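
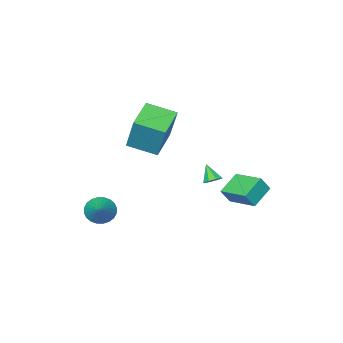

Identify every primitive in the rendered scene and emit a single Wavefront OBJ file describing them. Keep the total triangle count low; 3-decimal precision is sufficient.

v -4.604 0.057 -1.622
v -4.129 -0.093 -0.813
v -4.775 1.729 -1.211
v -4.3 1.579 -0.403
v -3.4 0.341 -2.277
v -2.925 0.191 -1.469
v -3.571 2.013 -1.867
v -3.096 1.863 -1.058
v -2.22 0.467 -0.301
v -1.724 0.351 -0.333
v -2.32 -0.187 0.501
v -1.792 0.654 -0.096
v -2.11 0.846 0.022
v -2.493 0.817 -0.05
v -2.715 0.582 -0.269
v -2.648 0.28 -0.507
v -2.329 0.088 -0.624
v -1.947 0.117 -0.552
v -1.71 -2.254 1.835
v -1.569 -1.459 3.785
v -0.256 -1.328 1.353
v -0.114 -0.533 3.302
v -0.766 -3.507 2.278
v -0.624 -2.712 4.227
v 0.689 -2.581 1.795
v 0.83 -1.786 3.745
v 1.329 -3.913 -3.221
v 2.025 -4.146 -3.588
v 2.131 -2.907 -2.339
v 1.932 -3.905 -3.777
v 1.747 -3.666 -3.882
v 1.499 -3.464 -3.887
v 1.225 -3.331 -3.79
v 0.967 -3.286 -3.606
v 0.764 -3.337 -3.364
v 0.647 -3.475 -3.101
v 0.634 -3.68 -2.855
v 0.726 -3.92 -2.666
v 0.911 -4.16 -2.561
v 1.159 -4.361 -2.556
v 1.434 -4.495 -2.653
v 1.692 -4.54 -2.837
v 1.895 -4.489 -3.079
v 2.012 -4.351 -3.342
f 2 4 1
f 5 2 1
f 1 4 3
f 3 5 1
f 2 8 4
f 6 2 5
f 6 8 2
f 4 8 3
f 7 5 3
f 3 8 7
f 7 6 5
f 8 6 7
f 10 9 12
f 10 12 11
f 12 9 13
f 12 13 11
f 13 9 14
f 13 14 11
f 14 9 15
f 14 15 11
f 15 9 16
f 15 16 11
f 16 9 17
f 16 17 11
f 17 9 18
f 17 18 11
f 18 9 10
f 18 10 11
f 20 22 19
f 23 20 19
f 19 22 21
f 21 23 19
f 20 26 22
f 24 20 23
f 24 26 20
f 22 26 21
f 25 23 21
f 21 26 25
f 25 24 23
f 26 24 25
f 28 27 30
f 28 30 29
f 30 27 31
f 30 31 29
f 31 27 32
f 31 32 29
f 32 27 33
f 32 33 29
f 33 27 34
f 33 34 29
f 34 27 35
f 34 35 29
f 35 27 36
f 35 36 29
f 36 27 37
f 36 37 29
f 37 27 38
f 37 38 29
f 38 27 39
f 38 39 29
f 39 27 40
f 39 40 29
f 40 27 41
f 40 41 29
f 41 27 42
f 41 42 29
f 42 27 43
f 42 43 29
f 43 27 44
f 43 44 29
f 44 27 28
f 44 28 29



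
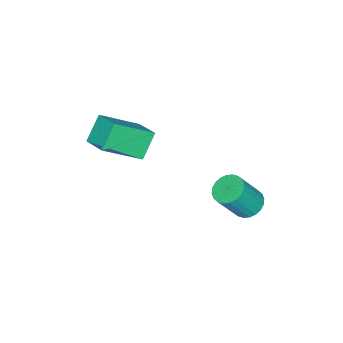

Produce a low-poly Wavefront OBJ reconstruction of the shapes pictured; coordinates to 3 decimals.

v 2.096 -1.332 2.217
v 3.158 -2.252 3.21
v 2.538 -0.446 2.566
v 3.599 -1.365 3.559
v 2.841 -1.375 1.381
v 3.902 -2.294 2.374
v 3.282 -0.488 1.73
v 4.344 -1.408 2.723
v 1.778 2.741 -0.478
v 2.322 2.865 -0.725
v 2.985 2.423 0.51
v 2.442 2.299 0.758
v 2.269 3.073 -0.623
v 2.932 2.631 0.613
v 2.142 3.23 -0.498
v 2.805 2.789 0.738
v 1.959 3.313 -0.37
v 2.622 2.872 0.865
v 1.749 3.309 -0.258
v 2.412 2.868 0.977
v 1.543 3.219 -0.18
v 2.206 2.777 1.055
v 1.373 3.055 -0.148
v 2.036 2.614 1.088
v 1.265 2.844 -0.165
v 1.928 2.402 1.07
v 1.235 2.617 -0.23
v 1.898 2.175 1.005
v 1.288 2.409 -0.333
v 1.951 1.967 0.903
v 1.415 2.251 -0.458
v 2.078 1.81 0.778
v 1.598 2.168 -0.585
v 2.261 1.727 0.65
v 1.808 2.172 -0.697
v 2.471 1.731 0.538
v 2.014 2.263 -0.775
v 2.677 1.821 0.46
v 2.184 2.426 -0.808
v 2.847 1.985 0.428
v 2.292 2.638 -0.79
v 2.955 2.196 0.445
f 2 4 1
f 5 2 1
f 1 4 3
f 3 5 1
f 2 8 4
f 6 2 5
f 6 8 2
f 4 8 3
f 7 5 3
f 3 8 7
f 7 6 5
f 8 6 7
f 10 9 13
f 10 13 11
f 11 13 14
f 11 14 12
f 13 9 15
f 13 15 14
f 14 15 16
f 14 16 12
f 15 9 17
f 15 17 16
f 16 17 18
f 16 18 12
f 17 9 19
f 17 19 18
f 18 19 20
f 18 20 12
f 19 9 21
f 19 21 20
f 20 21 22
f 20 22 12
f 21 9 23
f 21 23 22
f 22 23 24
f 22 24 12
f 23 9 25
f 23 25 24
f 24 25 26
f 24 26 12
f 25 9 27
f 25 27 26
f 26 27 28
f 26 28 12
f 27 9 29
f 27 29 28
f 28 29 30
f 28 30 12
f 29 9 31
f 29 31 30
f 30 31 32
f 30 32 12
f 31 9 33
f 31 33 32
f 32 33 34
f 32 34 12
f 33 9 35
f 33 35 34
f 34 35 36
f 34 36 12
f 35 9 37
f 35 37 36
f 36 37 38
f 36 38 12
f 37 9 39
f 37 39 38
f 38 39 40
f 38 40 12
f 39 9 41
f 39 41 40
f 40 41 42
f 40 42 12
f 41 9 10
f 41 10 42
f 42 10 11
f 42 11 12



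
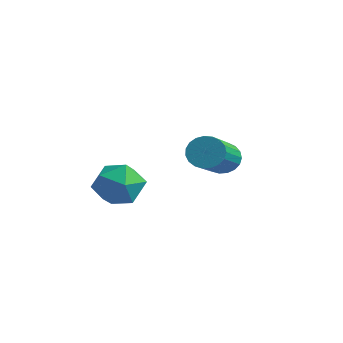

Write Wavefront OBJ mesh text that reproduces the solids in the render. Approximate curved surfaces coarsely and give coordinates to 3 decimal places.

v -1.202 3.756 -0.094
v -0.778 3.833 -0.419
v 0.106 2.461 0.408
v -0.318 2.384 0.734
v -0.729 3.968 -0.247
v 0.154 2.596 0.581
v -0.763 4.067 -0.048
v 0.121 2.695 0.78
v -0.872 4.112 0.143
v 0.012 2.74 0.971
v -1.038 4.095 0.293
v -0.154 2.723 1.121
v -1.233 4.02 0.376
v -0.349 2.648 1.204
v -1.422 3.899 0.378
v -0.538 2.527 1.206
v -1.573 3.754 0.298
v -0.689 2.382 1.126
v -1.66 3.608 0.151
v -0.776 2.236 0.979
v -1.668 3.489 -0.039
v -0.784 2.117 0.789
v -1.595 3.415 -0.239
v -0.711 2.043 0.589
v -1.454 3.401 -0.413
v -0.571 2.029 0.415
v -1.27 3.448 -0.532
v -0.386 2.076 0.296
v -1.074 3.548 -0.575
v -0.19 2.176 0.252
v -0.9 3.684 -0.536
v -0.016 2.312 0.292
v -1.409 1.039 -0.705
v -0.921 0.924 -0.11
v -2.039 -0.004 -0.39
v -1.551 -0.119 0.205
v -2.051 0.477 0.221
v -1.661 1.122 0.026
v -1.299 -0.202 -0.526
v -0.909 0.443 -0.721
v -0.853 0.157 0.001
v -1.318 0.577 0.462
v -1.642 0.343 -0.962
v -2.107 0.763 -0.501
f 2 1 5
f 2 5 3
f 3 5 6
f 3 6 4
f 5 1 7
f 5 7 6
f 6 7 8
f 6 8 4
f 7 1 9
f 7 9 8
f 8 9 10
f 8 10 4
f 9 1 11
f 9 11 10
f 10 11 12
f 10 12 4
f 11 1 13
f 11 13 12
f 12 13 14
f 12 14 4
f 13 1 15
f 13 15 14
f 14 15 16
f 14 16 4
f 15 1 17
f 15 17 16
f 16 17 18
f 16 18 4
f 17 1 19
f 17 19 18
f 18 19 20
f 18 20 4
f 19 1 21
f 19 21 20
f 20 21 22
f 20 22 4
f 21 1 23
f 21 23 22
f 22 23 24
f 22 24 4
f 23 1 25
f 23 25 24
f 24 25 26
f 24 26 4
f 25 1 27
f 25 27 26
f 26 27 28
f 26 28 4
f 27 1 29
f 27 29 28
f 28 29 30
f 28 30 4
f 29 1 31
f 29 31 30
f 30 31 32
f 30 32 4
f 31 1 2
f 31 2 32
f 32 2 3
f 32 3 4
f 33 44 38
f 33 38 34
f 33 34 40
f 33 40 43
f 33 43 44
f 34 38 42
f 38 44 37
f 44 43 35
f 43 40 39
f 40 34 41
f 36 42 37
f 36 37 35
f 36 35 39
f 36 39 41
f 36 41 42
f 37 42 38
f 35 37 44
f 39 35 43
f 41 39 40
f 42 41 34



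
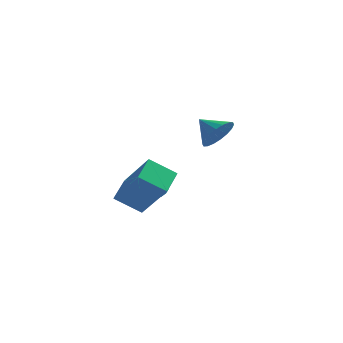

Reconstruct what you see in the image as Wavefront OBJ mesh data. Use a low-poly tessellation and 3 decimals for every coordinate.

v 3.888 -2.326 0.936
v 4.3 -2.39 1.631
v 3.072 -1.854 1.464
v 4.404 -2.068 1.505
v 4.406 -1.798 1.266
v 4.306 -1.632 0.962
v 4.122 -1.604 0.653
v 3.892 -1.718 0.4
v 3.662 -1.953 0.253
v 3.476 -2.262 0.242
v 3.372 -2.583 0.368
v 3.37 -2.853 0.606
v 3.47 -3.019 0.91
v 3.654 -3.048 1.219
v 3.883 -2.933 1.472
v 4.114 -2.698 1.619
v 0.653 0.863 -3.795
v 1.393 0.874 -3.819
v 0.707 0.197 -2.485
v 1.337 1.126 -3.689
v 1.177 1.337 -3.575
v 0.937 1.477 -3.494
v 0.655 1.523 -3.459
v 0.371 1.468 -3.475
v 0.131 1.322 -3.54
v -0.029 1.105 -3.644
v -0.086 0.852 -3.77
v -0.03 0.601 -3.9
v 0.13 0.389 -4.015
v 0.369 0.25 -4.095
v 0.652 0.204 -4.13
v 0.935 0.258 -4.114
v 1.175 0.405 -4.049
v 1.336 0.621 -3.946
v 0.212 -4.198 -1.908
v 0.397 -3.063 -1.504
v 1.283 -4.125 -2.606
v 1.468 -2.989 -2.201
v 1.312 -4.951 -0.299
v 1.497 -3.815 0.106
v 2.383 -4.877 -0.996
v 2.568 -3.742 -0.592
f 2 1 4
f 2 4 3
f 4 1 5
f 4 5 3
f 5 1 6
f 5 6 3
f 6 1 7
f 6 7 3
f 7 1 8
f 7 8 3
f 8 1 9
f 8 9 3
f 9 1 10
f 9 10 3
f 10 1 11
f 10 11 3
f 11 1 12
f 11 12 3
f 12 1 13
f 12 13 3
f 13 1 14
f 13 14 3
f 14 1 15
f 14 15 3
f 15 1 16
f 15 16 3
f 16 1 2
f 16 2 3
f 18 17 20
f 18 20 19
f 20 17 21
f 20 21 19
f 21 17 22
f 21 22 19
f 22 17 23
f 22 23 19
f 23 17 24
f 23 24 19
f 24 17 25
f 24 25 19
f 25 17 26
f 25 26 19
f 26 17 27
f 26 27 19
f 27 17 28
f 27 28 19
f 28 17 29
f 28 29 19
f 29 17 30
f 29 30 19
f 30 17 31
f 30 31 19
f 31 17 32
f 31 32 19
f 32 17 33
f 32 33 19
f 33 17 34
f 33 34 19
f 34 17 18
f 34 18 19
f 36 38 35
f 39 36 35
f 35 38 37
f 37 39 35
f 36 42 38
f 40 36 39
f 40 42 36
f 38 42 37
f 41 39 37
f 37 42 41
f 41 40 39
f 42 40 41



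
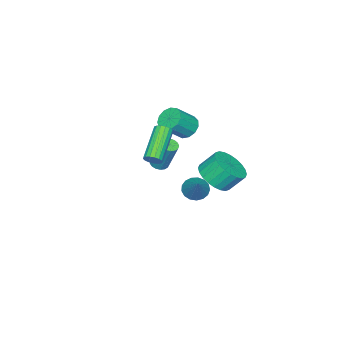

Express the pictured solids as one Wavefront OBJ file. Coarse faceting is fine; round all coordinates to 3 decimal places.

v -2.578 -1.456 -3.373
v -2.061 -1.331 -3.468
v -1.906 -0.578 -1.621
v -2.422 -0.704 -1.527
v -2.19 -1.12 -3.543
v -2.035 -0.367 -1.696
v -2.409 -0.987 -3.579
v -2.253 -0.234 -1.733
v -2.666 -0.961 -3.568
v -2.51 -0.208 -1.722
v -2.902 -1.048 -3.512
v -2.747 -0.295 -1.666
v -3.065 -1.229 -3.425
v -2.909 -0.476 -1.579
v -3.115 -1.462 -3.326
v -2.96 -0.709 -1.479
v -3.043 -1.694 -3.237
v -2.888 -0.941 -1.391
v -2.864 -1.871 -3.18
v -2.709 -1.118 -1.334
v -2.619 -1.954 -3.167
v -2.464 -1.201 -1.321
v -2.365 -1.922 -3.201
v -2.21 -1.169 -1.355
v -2.16 -1.784 -3.275
v -2.004 -1.031 -1.428
v -2.05 -1.571 -3.371
v -1.895 -0.818 -1.525
v -0.252 3.465 -1.316
v 0.184 2.761 -0.607
v -0.251 3.471 0.365
v -0.688 4.175 -0.344
v 0.506 3.034 -0.662
v 0.07 3.744 0.31
v 0.712 3.372 -0.817
v 0.277 4.082 0.156
v 0.772 3.725 -1.047
v 0.336 4.434 -0.075
v 0.675 4.038 -1.319
v 0.24 4.747 -0.346
v 0.438 4.263 -1.59
v 0.002 4.973 -0.617
v 0.095 4.368 -1.819
v -0.34 5.077 -0.847
v -0.3 4.335 -1.972
v -0.736 5.044 -1
v -0.689 4.169 -2.025
v -1.124 4.879 -1.053
v -1.01 3.896 -1.97
v -1.446 4.606 -0.998
v -1.217 3.558 -1.816
v -1.652 4.268 -0.843
v -1.276 3.206 -1.585
v -1.712 3.915 -0.613
v -1.18 2.893 -1.314
v -1.615 3.602 -0.341
v -0.942 2.667 -1.043
v -1.378 3.377 -0.07
v -0.6 2.563 -0.813
v -1.035 3.272 0.159
v -0.204 2.596 -0.66
v -0.64 3.305 0.312
v -2.633 0.84 -4.609
v -2.212 1.171 -5.162
v -1.487 1.72 -3.211
v -2.48 1.416 -5.097
v -2.782 1.528 -4.92
v -3.051 1.484 -4.671
v -3.224 1.291 -4.408
v -3.261 0.996 -4.192
v -3.155 0.664 -4.07
v -2.929 0.373 -4.072
v -2.635 0.189 -4.197
v -2.341 0.154 -4.416
v -2.113 0.276 -4.68
v -2.005 0.527 -4.927
v -2.041 0.85 -5.101
v 3.782 2.391 1.877
v 4.078 2.187 2.225
v 2.374 1.704 3.39
v 2.078 1.909 3.043
v 4.059 2.415 2.293
v 2.355 1.932 3.458
v 3.977 2.639 2.266
v 2.274 2.156 3.431
v 3.851 2.805 2.149
v 2.147 2.322 3.315
v 3.708 2.877 1.971
v 2.005 2.394 3.136
v 3.583 2.838 1.771
v 1.879 2.355 2.936
v 3.503 2.696 1.596
v 1.799 2.213 2.761
v 3.487 2.485 1.485
v 1.783 2.002 2.65
v 3.538 2.252 1.464
v 1.835 1.769 2.629
v 3.646 2.051 1.537
v 1.942 1.568 2.703
v 3.784 1.928 1.689
v 2.08 1.445 2.854
v 3.922 1.912 1.884
v 2.218 1.429 3.049
v 4.028 2.005 2.077
v 2.324 1.522 3.242
v -2.689 0.238 0.054
v -2.257 -0.094 -0.519
v -1.239 -0.55 0.514
v -1.671 -0.218 1.086
v -2.111 0.325 -0.478
v -1.093 -0.131 0.555
v -2.148 0.716 -0.268
v -1.13 0.26 0.764
v -2.357 0.955 0.043
v -1.34 0.499 1.076
v -2.672 0.967 0.358
v -1.654 0.511 1.391
v -2.992 0.747 0.577
v -1.974 0.291 1.609
v -3.215 0.366 0.629
v -2.197 -0.09 1.661
v -3.272 -0.056 0.498
v -2.254 -0.512 1.531
v -3.143 -0.385 0.227
v -2.125 -0.84 1.26
v -2.871 -0.516 -0.1
v -1.853 -0.971 0.933
v -2.54 -0.407 -0.378
v -1.522 -0.863 0.655
f 2 1 5
f 2 5 3
f 3 5 6
f 3 6 4
f 5 1 7
f 5 7 6
f 6 7 8
f 6 8 4
f 7 1 9
f 7 9 8
f 8 9 10
f 8 10 4
f 9 1 11
f 9 11 10
f 10 11 12
f 10 12 4
f 11 1 13
f 11 13 12
f 12 13 14
f 12 14 4
f 13 1 15
f 13 15 14
f 14 15 16
f 14 16 4
f 15 1 17
f 15 17 16
f 16 17 18
f 16 18 4
f 17 1 19
f 17 19 18
f 18 19 20
f 18 20 4
f 19 1 21
f 19 21 20
f 20 21 22
f 20 22 4
f 21 1 23
f 21 23 22
f 22 23 24
f 22 24 4
f 23 1 25
f 23 25 24
f 24 25 26
f 24 26 4
f 25 1 27
f 25 27 26
f 26 27 28
f 26 28 4
f 27 1 2
f 27 2 28
f 28 2 3
f 28 3 4
f 30 29 33
f 30 33 31
f 31 33 34
f 31 34 32
f 33 29 35
f 33 35 34
f 34 35 36
f 34 36 32
f 35 29 37
f 35 37 36
f 36 37 38
f 36 38 32
f 37 29 39
f 37 39 38
f 38 39 40
f 38 40 32
f 39 29 41
f 39 41 40
f 40 41 42
f 40 42 32
f 41 29 43
f 41 43 42
f 42 43 44
f 42 44 32
f 43 29 45
f 43 45 44
f 44 45 46
f 44 46 32
f 45 29 47
f 45 47 46
f 46 47 48
f 46 48 32
f 47 29 49
f 47 49 48
f 48 49 50
f 48 50 32
f 49 29 51
f 49 51 50
f 50 51 52
f 50 52 32
f 51 29 53
f 51 53 52
f 52 53 54
f 52 54 32
f 53 29 55
f 53 55 54
f 54 55 56
f 54 56 32
f 55 29 57
f 55 57 56
f 56 57 58
f 56 58 32
f 57 29 59
f 57 59 58
f 58 59 60
f 58 60 32
f 59 29 61
f 59 61 60
f 60 61 62
f 60 62 32
f 61 29 30
f 61 30 62
f 62 30 31
f 62 31 32
f 64 63 66
f 64 66 65
f 66 63 67
f 66 67 65
f 67 63 68
f 67 68 65
f 68 63 69
f 68 69 65
f 69 63 70
f 69 70 65
f 70 63 71
f 70 71 65
f 71 63 72
f 71 72 65
f 72 63 73
f 72 73 65
f 73 63 74
f 73 74 65
f 74 63 75
f 74 75 65
f 75 63 76
f 75 76 65
f 76 63 77
f 76 77 65
f 77 63 64
f 77 64 65
f 79 78 82
f 79 82 80
f 80 82 83
f 80 83 81
f 82 78 84
f 82 84 83
f 83 84 85
f 83 85 81
f 84 78 86
f 84 86 85
f 85 86 87
f 85 87 81
f 86 78 88
f 86 88 87
f 87 88 89
f 87 89 81
f 88 78 90
f 88 90 89
f 89 90 91
f 89 91 81
f 90 78 92
f 90 92 91
f 91 92 93
f 91 93 81
f 92 78 94
f 92 94 93
f 93 94 95
f 93 95 81
f 94 78 96
f 94 96 95
f 95 96 97
f 95 97 81
f 96 78 98
f 96 98 97
f 97 98 99
f 97 99 81
f 98 78 100
f 98 100 99
f 99 100 101
f 99 101 81
f 100 78 102
f 100 102 101
f 101 102 103
f 101 103 81
f 102 78 104
f 102 104 103
f 103 104 105
f 103 105 81
f 104 78 79
f 104 79 105
f 105 79 80
f 105 80 81
f 107 106 110
f 107 110 108
f 108 110 111
f 108 111 109
f 110 106 112
f 110 112 111
f 111 112 113
f 111 113 109
f 112 106 114
f 112 114 113
f 113 114 115
f 113 115 109
f 114 106 116
f 114 116 115
f 115 116 117
f 115 117 109
f 116 106 118
f 116 118 117
f 117 118 119
f 117 119 109
f 118 106 120
f 118 120 119
f 119 120 121
f 119 121 109
f 120 106 122
f 120 122 121
f 121 122 123
f 121 123 109
f 122 106 124
f 122 124 123
f 123 124 125
f 123 125 109
f 124 106 126
f 124 126 125
f 125 126 127
f 125 127 109
f 126 106 128
f 126 128 127
f 127 128 129
f 127 129 109
f 128 106 107
f 128 107 129
f 129 107 108
f 129 108 109



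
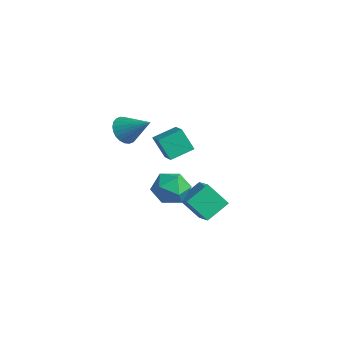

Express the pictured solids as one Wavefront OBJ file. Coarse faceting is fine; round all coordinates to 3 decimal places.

v -1.584 -0.926 -1.231
v -0.526 -0.935 -1.611
v -1.834 -2.605 -1.889
v -0.776 -2.614 -2.269
v -0.976 -2.641 -1.162
v -0.821 -1.603 -0.756
v -1.539 -1.937 -2.744
v -1.384 -0.899 -2.338
v -0.497 -1.56 -2.547
v -0.15 -1.994 -1.569
v -2.21 -1.546 -1.931
v -1.863 -1.98 -0.953
v -0.174 -2.835 1.655
v -0.87 -3.101 2.805
v 0.063 -1.578 2.089
v -0.633 -1.845 3.239
v 0.913 -3.235 2.221
v 0.217 -3.502 3.371
v 1.15 -1.979 2.655
v 0.454 -2.245 3.805
v -3.456 -3.024 1.898
v -2.979 -2.827 1.185
v -2.104 -2.376 2.982
v -3.155 -2.536 1.231
v -3.377 -2.319 1.378
v -3.611 -2.21 1.604
v -3.821 -2.224 1.875
v -3.976 -2.361 2.149
v -4.051 -2.598 2.386
v -4.036 -2.9 2.548
v -3.933 -3.222 2.611
v -3.757 -3.513 2.565
v -3.535 -3.73 2.418
v -3.301 -3.839 2.192
v -3.09 -3.825 1.921
v -2.936 -3.688 1.647
v -2.86 -3.451 1.41
v -2.875 -3.148 1.248
v -2.015 -0.717 -3.551
v -0.724 -1.105 -2.808
v -2.04 0.639 -2.801
v -0.748 0.251 -2.057
v -1.112 -0.031 -4.763
v 0.18 -0.419 -4.019
v -1.136 1.325 -4.012
v 0.155 0.937 -3.269
f 1 12 6
f 1 6 2
f 1 2 8
f 1 8 11
f 1 11 12
f 2 6 10
f 6 12 5
f 12 11 3
f 11 8 7
f 8 2 9
f 4 10 5
f 4 5 3
f 4 3 7
f 4 7 9
f 4 9 10
f 5 10 6
f 3 5 12
f 7 3 11
f 9 7 8
f 10 9 2
f 14 16 13
f 17 14 13
f 13 16 15
f 15 17 13
f 14 20 16
f 18 14 17
f 18 20 14
f 16 20 15
f 19 17 15
f 15 20 19
f 19 18 17
f 20 18 19
f 22 21 24
f 22 24 23
f 24 21 25
f 24 25 23
f 25 21 26
f 25 26 23
f 26 21 27
f 26 27 23
f 27 21 28
f 27 28 23
f 28 21 29
f 28 29 23
f 29 21 30
f 29 30 23
f 30 21 31
f 30 31 23
f 31 21 32
f 31 32 23
f 32 21 33
f 32 33 23
f 33 21 34
f 33 34 23
f 34 21 35
f 34 35 23
f 35 21 36
f 35 36 23
f 36 21 37
f 36 37 23
f 37 21 38
f 37 38 23
f 38 21 22
f 38 22 23
f 40 42 39
f 43 40 39
f 39 42 41
f 41 43 39
f 40 46 42
f 44 40 43
f 44 46 40
f 42 46 41
f 45 43 41
f 41 46 45
f 45 44 43
f 46 44 45



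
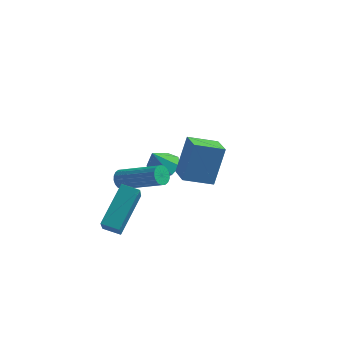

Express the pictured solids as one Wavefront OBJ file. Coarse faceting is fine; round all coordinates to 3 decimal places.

v -3.038 1.46 -1.686
v -2.418 0.971 -1.816
v -3.282 0.86 -0.594
v -2.259 1.473 -1.504
v -2.555 1.968 -1.298
v -3.134 2.165 -1.32
v -3.657 1.95 -1.555
v -3.817 1.448 -1.867
v -3.52 0.953 -2.073
v -2.941 0.756 -2.052
v -4.048 -0.586 -1.59
v -3.848 -0.267 -1.949
v -1.871 -0.476 -1.029
v -2.072 -0.794 -0.67
v -3.911 -0.121 -1.78
v -1.934 -0.33 -0.86
v -4.001 -0.068 -1.574
v -2.025 -0.277 -0.654
v -4.101 -0.117 -1.371
v -2.124 -0.326 -0.451
v -4.19 -0.259 -1.211
v -2.214 -0.468 -0.291
v -4.251 -0.465 -1.127
v -2.275 -0.674 -0.207
v -4.272 -0.696 -1.134
v -2.296 -0.905 -0.214
v -4.249 -0.904 -1.231
v -2.272 -1.113 -0.311
v -4.186 -1.05 -1.4
v -2.209 -1.259 -0.48
v -4.095 -1.103 -1.606
v -2.119 -1.312 -0.686
v -3.996 -1.054 -1.809
v -2.019 -1.263 -0.889
v -3.906 -0.912 -1.969
v -1.93 -1.121 -1.049
v -3.845 -0.706 -2.053
v -1.869 -0.915 -1.133
v -3.824 -0.475 -2.046
v -1.848 -0.684 -1.126
v -3.648 -3.258 -2.883
v -3.05 -4.618 -1.529
v -3.449 -1.698 -1.403
v -2.851 -3.058 -0.049
v -2.869 -3.142 -3.111
v -2.271 -4.502 -1.757
v -2.67 -1.582 -1.631
v -2.072 -2.942 -0.277
v -0.158 -3.705 1.811
v 0.055 -3.07 3.504
v 0.885 -3.03 1.427
v 1.098 -2.395 3.119
v 0.562 -4.665 2.081
v 0.775 -4.03 3.773
v 1.605 -3.99 1.696
v 1.818 -3.355 3.389
f 2 1 4
f 2 4 3
f 4 1 5
f 4 5 3
f 5 1 6
f 5 6 3
f 6 1 7
f 6 7 3
f 7 1 8
f 7 8 3
f 8 1 9
f 8 9 3
f 9 1 10
f 9 10 3
f 10 1 2
f 10 2 3
f 12 11 15
f 12 15 13
f 13 15 16
f 13 16 14
f 15 11 17
f 15 17 16
f 16 17 18
f 16 18 14
f 17 11 19
f 17 19 18
f 18 19 20
f 18 20 14
f 19 11 21
f 19 21 20
f 20 21 22
f 20 22 14
f 21 11 23
f 21 23 22
f 22 23 24
f 22 24 14
f 23 11 25
f 23 25 24
f 24 25 26
f 24 26 14
f 25 11 27
f 25 27 26
f 26 27 28
f 26 28 14
f 27 11 29
f 27 29 28
f 28 29 30
f 28 30 14
f 29 11 31
f 29 31 30
f 30 31 32
f 30 32 14
f 31 11 33
f 31 33 32
f 32 33 34
f 32 34 14
f 33 11 35
f 33 35 34
f 34 35 36
f 34 36 14
f 35 11 37
f 35 37 36
f 36 37 38
f 36 38 14
f 37 11 39
f 37 39 38
f 38 39 40
f 38 40 14
f 39 11 12
f 39 12 40
f 40 12 13
f 40 13 14
f 42 44 41
f 45 42 41
f 41 44 43
f 43 45 41
f 42 48 44
f 46 42 45
f 46 48 42
f 44 48 43
f 47 45 43
f 43 48 47
f 47 46 45
f 48 46 47
f 50 52 49
f 53 50 49
f 49 52 51
f 51 53 49
f 50 56 52
f 54 50 53
f 54 56 50
f 52 56 51
f 55 53 51
f 51 56 55
f 55 54 53
f 56 54 55



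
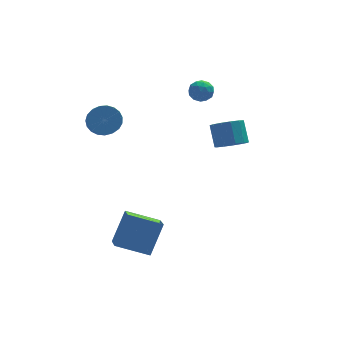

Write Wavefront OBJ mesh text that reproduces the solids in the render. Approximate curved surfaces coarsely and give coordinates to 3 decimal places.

v 1.714 3.246 4.371
v 2.234 2.91 4.013
v 0.966 2.99 3.527
v 1.486 2.654 3.169
v 1.235 2.377 3.778
v 1.697 2.535 4.3
v 1.503 3.365 3.24
v 1.965 3.523 3.762
v 2.103 2.984 3.314
v 1.937 2.373 3.646
v 1.263 3.527 3.894
v 1.097 2.916 4.226
v 2.04 3.1 4.266
v 1.16 2.8 3.274
v 1.013 2.636 3.632
v 1.318 2.439 3.421
v 1.724 2.88 4.435
v 2.03 2.682 4.224
v 1.442 2.369 4.086
v 1.17 3.218 3.316
v 1.476 3.02 3.105
v 1.882 3.461 4.119
v 2.187 3.264 3.908
v 1.758 3.531 3.454
v 2.268 2.946 3.645
v 1.829 2.796 3.148
v 1.839 3.214 3.191
v 2.111 3.307 3.497
v 2.171 2.587 3.84
v 1.731 2.437 3.344
v 1.583 2.274 3.702
v 1.855 2.367 4.009
v 2.094 2.63 3.429
v 1.469 3.463 4.196
v 1.029 3.313 3.7
v 1.345 3.533 3.531
v 1.617 3.626 3.838
v 1.371 3.104 4.392
v 0.932 2.954 3.895
v 1.089 2.593 4.043
v 1.361 2.686 4.349
v 1.106 3.27 4.111
v -2.748 -3.26 -3.28
v -2.881 -4.512 -2.602
v -4.411 -2.733 -2.637
v -4.545 -3.985 -1.958
v -1.895 -2.495 -1.702
v -2.029 -3.747 -1.023
v -3.559 -1.968 -1.058
v -3.692 -3.22 -0.38
v -3.81 1.758 3.163
v -3.244 2.143 3.747
v -3.344 1.267 4.421
v -3.91 0.882 3.837
v -3.575 2.271 3.864
v -3.675 1.395 4.538
v -3.947 2.31 3.86
v -4.047 1.434 4.534
v -4.296 2.254 3.735
v -4.396 1.378 4.41
v -4.56 2.112 3.512
v -4.66 1.236 4.186
v -4.695 1.909 3.228
v -4.795 1.033 3.902
v -4.677 1.68 2.933
v -4.777 0.804 3.607
v -4.508 1.464 2.677
v -4.608 0.588 3.352
v -4.22 1.299 2.506
v -4.32 0.423 3.18
v -3.86 1.213 2.448
v -3.96 0.337 3.122
v -3.492 1.222 2.514
v -3.592 0.346 3.188
v -3.178 1.323 2.692
v -3.278 0.447 3.366
v -2.974 1.5 2.951
v -3.074 0.624 3.626
v -2.915 1.721 3.247
v -3.015 0.845 3.922
v -3.01 1.948 3.529
v -3.11 1.072 4.203
v 2.744 1.048 0.699
v 3.227 0.472 1.194
v 3.199 1.376 2.275
v 2.716 1.952 1.781
v 3.561 0.769 0.954
v 3.533 1.673 2.036
v 3.635 1.154 0.634
v 3.607 2.059 1.715
v 3.427 1.506 0.334
v 3.398 2.411 1.415
v 3.002 1.712 0.15
v 2.973 2.617 1.231
v 2.495 1.708 0.141
v 2.466 2.612 1.222
v 2.067 1.493 0.309
v 2.038 2.398 1.39
v 1.854 1.137 0.601
v 1.826 2.042 1.682
v 1.924 0.753 0.924
v 1.896 1.658 2.005
v 2.254 0.462 1.176
v 2.226 1.367 2.257
v 2.74 0.357 1.277
v 2.712 1.262 2.358
f 1 38 17
f 38 12 41
f 17 41 6
f 38 41 17
f 1 17 13
f 17 6 18
f 13 18 2
f 17 18 13
f 1 13 22
f 13 2 23
f 22 23 8
f 13 23 22
f 1 22 34
f 22 8 37
f 34 37 11
f 22 37 34
f 1 34 38
f 34 11 42
f 38 42 12
f 34 42 38
f 2 18 29
f 18 6 32
f 29 32 10
f 18 32 29
f 6 41 19
f 41 12 40
f 19 40 5
f 41 40 19
f 12 42 39
f 42 11 35
f 39 35 3
f 42 35 39
f 11 37 36
f 37 8 24
f 36 24 7
f 37 24 36
f 8 23 28
f 23 2 25
f 28 25 9
f 23 25 28
f 4 30 16
f 30 10 31
f 16 31 5
f 30 31 16
f 4 16 14
f 16 5 15
f 14 15 3
f 16 15 14
f 4 14 21
f 14 3 20
f 21 20 7
f 14 20 21
f 4 21 26
f 21 7 27
f 26 27 9
f 21 27 26
f 4 26 30
f 26 9 33
f 30 33 10
f 26 33 30
f 5 31 19
f 31 10 32
f 19 32 6
f 31 32 19
f 3 15 39
f 15 5 40
f 39 40 12
f 15 40 39
f 7 20 36
f 20 3 35
f 36 35 11
f 20 35 36
f 9 27 28
f 27 7 24
f 28 24 8
f 27 24 28
f 10 33 29
f 33 9 25
f 29 25 2
f 33 25 29
f 44 46 43
f 47 44 43
f 43 46 45
f 45 47 43
f 44 50 46
f 48 44 47
f 48 50 44
f 46 50 45
f 49 47 45
f 45 50 49
f 49 48 47
f 50 48 49
f 52 51 55
f 52 55 53
f 53 55 56
f 53 56 54
f 55 51 57
f 55 57 56
f 56 57 58
f 56 58 54
f 57 51 59
f 57 59 58
f 58 59 60
f 58 60 54
f 59 51 61
f 59 61 60
f 60 61 62
f 60 62 54
f 61 51 63
f 61 63 62
f 62 63 64
f 62 64 54
f 63 51 65
f 63 65 64
f 64 65 66
f 64 66 54
f 65 51 67
f 65 67 66
f 66 67 68
f 66 68 54
f 67 51 69
f 67 69 68
f 68 69 70
f 68 70 54
f 69 51 71
f 69 71 70
f 70 71 72
f 70 72 54
f 71 51 73
f 71 73 72
f 72 73 74
f 72 74 54
f 73 51 75
f 73 75 74
f 74 75 76
f 74 76 54
f 75 51 77
f 75 77 76
f 76 77 78
f 76 78 54
f 77 51 79
f 77 79 78
f 78 79 80
f 78 80 54
f 79 51 81
f 79 81 80
f 80 81 82
f 80 82 54
f 81 51 52
f 81 52 82
f 82 52 53
f 82 53 54
f 84 83 87
f 84 87 85
f 85 87 88
f 85 88 86
f 87 83 89
f 87 89 88
f 88 89 90
f 88 90 86
f 89 83 91
f 89 91 90
f 90 91 92
f 90 92 86
f 91 83 93
f 91 93 92
f 92 93 94
f 92 94 86
f 93 83 95
f 93 95 94
f 94 95 96
f 94 96 86
f 95 83 97
f 95 97 96
f 96 97 98
f 96 98 86
f 97 83 99
f 97 99 98
f 98 99 100
f 98 100 86
f 99 83 101
f 99 101 100
f 100 101 102
f 100 102 86
f 101 83 103
f 101 103 102
f 102 103 104
f 102 104 86
f 103 83 105
f 103 105 104
f 104 105 106
f 104 106 86
f 105 83 84
f 105 84 106
f 106 84 85
f 106 85 86



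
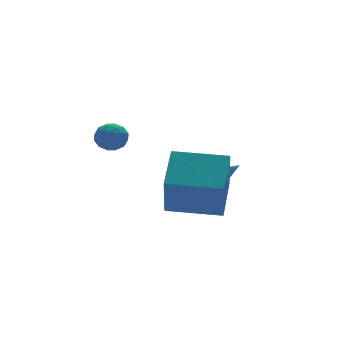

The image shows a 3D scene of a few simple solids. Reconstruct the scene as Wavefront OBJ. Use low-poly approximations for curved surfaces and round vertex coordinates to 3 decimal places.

v 2.418 0.54 -3.154
v 2.789 0.307 -3.564
v 2.942 -0.82 -1.906
v 2.952 0.498 -3.425
v 2.992 0.699 -3.223
v 2.901 0.863 -3.006
v 2.699 0.953 -2.823
v 2.433 0.949 -2.716
v 2.163 0.851 -2.709
v 1.952 0.682 -2.804
v 1.847 0.481 -2.98
v 1.873 0.293 -3.195
v 2.024 0.161 -3.402
v 2.265 0.117 -3.551
v 2.541 0.17 -3.61
v -2.248 -0.448 0.19
v -1.835 -0.932 0.104
v -2.725 -0.988 0.936
v -2.312 -1.472 0.85
v -2.11 -0.919 1.104
v -1.815 -0.585 0.643
v -2.745 -1.335 0.397
v -2.45 -1.001 -0.064
v -2.142 -1.48 0.232
v -1.75 -1.222 0.669
v -2.81 -0.698 0.371
v -2.418 -0.44 0.808
v -1.999 -0.642 0.081
v -2.561 -1.278 0.959
v -2.442 -0.952 1.108
v -2.199 -1.237 1.058
v -1.988 -0.439 0.398
v -1.745 -0.723 0.348
v -1.907 -0.715 0.936
v -2.815 -1.197 0.692
v -2.572 -1.481 0.642
v -2.361 -0.683 -0.018
v -2.118 -0.968 -0.068
v -2.653 -1.205 0.104
v -1.937 -1.249 0.106
v -2.218 -1.566 0.545
v -2.472 -1.486 0.278
v -2.299 -1.29 0.007
v -1.707 -1.097 0.363
v -1.988 -1.415 0.802
v -1.869 -1.09 0.951
v -1.695 -0.894 0.68
v -1.887 -1.42 0.439
v -2.572 -0.505 0.238
v -2.853 -0.823 0.677
v -2.865 -1.026 0.36
v -2.691 -0.83 0.089
v -2.342 -0.354 0.495
v -2.623 -0.671 0.934
v -2.261 -0.63 1.033
v -2.088 -0.434 0.762
v -2.673 -0.5 0.601
v -0.994 -2.347 -1.468
v -0.019 -1.108 -0.539
v -0.472 -1.437 -3.229
v 0.504 -0.198 -2.3
v 0.676 -3.562 -1.6
v 1.652 -2.323 -0.671
v 1.199 -2.652 -3.361
v 2.174 -1.413 -2.432
f 2 1 4
f 2 4 3
f 4 1 5
f 4 5 3
f 5 1 6
f 5 6 3
f 6 1 7
f 6 7 3
f 7 1 8
f 7 8 3
f 8 1 9
f 8 9 3
f 9 1 10
f 9 10 3
f 10 1 11
f 10 11 3
f 11 1 12
f 11 12 3
f 12 1 13
f 12 13 3
f 13 1 14
f 13 14 3
f 14 1 15
f 14 15 3
f 15 1 2
f 15 2 3
f 16 53 32
f 53 27 56
f 32 56 21
f 53 56 32
f 16 32 28
f 32 21 33
f 28 33 17
f 32 33 28
f 16 28 37
f 28 17 38
f 37 38 23
f 28 38 37
f 16 37 49
f 37 23 52
f 49 52 26
f 37 52 49
f 16 49 53
f 49 26 57
f 53 57 27
f 49 57 53
f 17 33 44
f 33 21 47
f 44 47 25
f 33 47 44
f 21 56 34
f 56 27 55
f 34 55 20
f 56 55 34
f 27 57 54
f 57 26 50
f 54 50 18
f 57 50 54
f 26 52 51
f 52 23 39
f 51 39 22
f 52 39 51
f 23 38 43
f 38 17 40
f 43 40 24
f 38 40 43
f 19 45 31
f 45 25 46
f 31 46 20
f 45 46 31
f 19 31 29
f 31 20 30
f 29 30 18
f 31 30 29
f 19 29 36
f 29 18 35
f 36 35 22
f 29 35 36
f 19 36 41
f 36 22 42
f 41 42 24
f 36 42 41
f 19 41 45
f 41 24 48
f 45 48 25
f 41 48 45
f 20 46 34
f 46 25 47
f 34 47 21
f 46 47 34
f 18 30 54
f 30 20 55
f 54 55 27
f 30 55 54
f 22 35 51
f 35 18 50
f 51 50 26
f 35 50 51
f 24 42 43
f 42 22 39
f 43 39 23
f 42 39 43
f 25 48 44
f 48 24 40
f 44 40 17
f 48 40 44
f 59 61 58
f 62 59 58
f 58 61 60
f 60 62 58
f 59 65 61
f 63 59 62
f 63 65 59
f 61 65 60
f 64 62 60
f 60 65 64
f 64 63 62
f 65 63 64



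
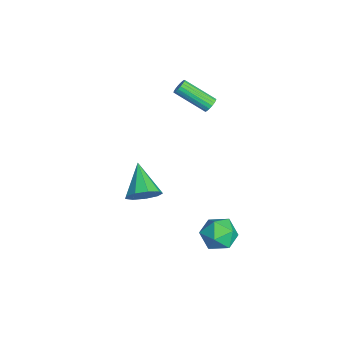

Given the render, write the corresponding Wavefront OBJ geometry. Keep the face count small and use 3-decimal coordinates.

v 0.215 -0.854 -3.405
v 0.72 -1.39 -2.642
v -1.635 -0.906 -2.215
v 0.777 -0.677 -2.523
v 0.57 -0.047 -2.817
v 0.198 0.205 -3.385
v -0.166 -0.038 -3.963
v -0.352 -0.664 -4.279
v -0.273 -1.378 -4.186
v 0.035 -1.848 -3.727
v 0.427 -1.852 -3.118
v 3.76 3.739 -4.117
v 4.277 3.337 -3.176
v 3.203 2.023 -4.544
v 3.72 1.621 -3.603
v 2.788 2.282 -3.507
v 3.133 3.343 -3.244
v 4.347 2.017 -4.476
v 4.692 3.078 -4.213
v 4.64 2.273 -3.398
v 3.676 2.437 -2.799
v 3.804 2.923 -4.921
v 2.84 3.087 -4.322
v -3.052 3.382 1.001
v -2.722 3.048 0.777
v -3.578 1.425 1.935
v -3.908 1.758 2.159
v -2.605 3.119 0.963
v -3.461 1.496 2.122
v -2.576 3.242 1.157
v -3.432 1.619 2.316
v -2.642 3.393 1.32
v -3.498 1.77 2.478
v -2.789 3.542 1.42
v -3.644 1.918 2.578
v -2.988 3.658 1.436
v -3.843 2.035 2.595
v -3.199 3.72 1.367
v -4.055 2.097 2.525
v -3.382 3.715 1.225
v -4.238 2.092 2.383
v -3.499 3.644 1.038
v -4.355 2.021 2.197
v -3.528 3.521 0.844
v -4.384 1.898 2.003
v -3.462 3.37 0.682
v -4.318 1.747 1.84
v -3.316 3.222 0.582
v -4.171 1.598 1.74
v -3.117 3.105 0.565
v -3.972 1.482 1.724
v -2.905 3.043 0.635
v -3.761 1.42 1.793
f 2 1 4
f 2 4 3
f 4 1 5
f 4 5 3
f 5 1 6
f 5 6 3
f 6 1 7
f 6 7 3
f 7 1 8
f 7 8 3
f 8 1 9
f 8 9 3
f 9 1 10
f 9 10 3
f 10 1 11
f 10 11 3
f 11 1 2
f 11 2 3
f 12 23 17
f 12 17 13
f 12 13 19
f 12 19 22
f 12 22 23
f 13 17 21
f 17 23 16
f 23 22 14
f 22 19 18
f 19 13 20
f 15 21 16
f 15 16 14
f 15 14 18
f 15 18 20
f 15 20 21
f 16 21 17
f 14 16 23
f 18 14 22
f 20 18 19
f 21 20 13
f 25 24 28
f 25 28 26
f 26 28 29
f 26 29 27
f 28 24 30
f 28 30 29
f 29 30 31
f 29 31 27
f 30 24 32
f 30 32 31
f 31 32 33
f 31 33 27
f 32 24 34
f 32 34 33
f 33 34 35
f 33 35 27
f 34 24 36
f 34 36 35
f 35 36 37
f 35 37 27
f 36 24 38
f 36 38 37
f 37 38 39
f 37 39 27
f 38 24 40
f 38 40 39
f 39 40 41
f 39 41 27
f 40 24 42
f 40 42 41
f 41 42 43
f 41 43 27
f 42 24 44
f 42 44 43
f 43 44 45
f 43 45 27
f 44 24 46
f 44 46 45
f 45 46 47
f 45 47 27
f 46 24 48
f 46 48 47
f 47 48 49
f 47 49 27
f 48 24 50
f 48 50 49
f 49 50 51
f 49 51 27
f 50 24 52
f 50 52 51
f 51 52 53
f 51 53 27
f 52 24 25
f 52 25 53
f 53 25 26
f 53 26 27



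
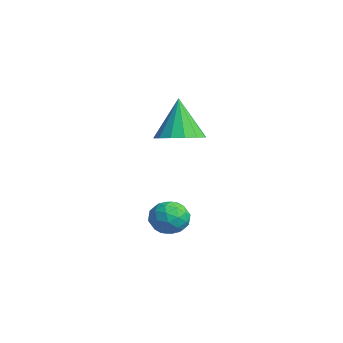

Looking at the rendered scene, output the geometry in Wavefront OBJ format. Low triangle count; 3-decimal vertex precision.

v -0.723 0.208 -1.715
v -0.057 0.63 -1.739
v -0.043 -0.85 -1.501
v 0.623 -0.428 -1.525
v 0.119 -0.336 -0.925
v -0.301 0.318 -1.058
v 0.201 -0.538 -2.182
v -0.219 0.116 -2.315
v 0.514 0.17 -2.028
v 0.463 0.294 -1.251
v -0.563 -0.514 -1.989
v -0.614 -0.39 -1.212
v -0.45 0.512 -1.746
v 0.35 -0.732 -1.494
v 0.054 -0.678 -1.141
v 0.445 -0.43 -1.156
v -0.593 0.328 -1.345
v -0.202 0.577 -1.36
v -0.098 0.009 -0.881
v 0.102 -0.797 -1.88
v 0.493 -0.548 -1.895
v -0.545 0.21 -2.084
v -0.154 0.458 -2.099
v -0.002 -0.229 -2.359
v 0.277 0.489 -1.93
v 0.677 -0.132 -1.804
v 0.429 -0.197 -2.19
v 0.182 0.187 -2.268
v 0.247 0.563 -1.473
v 0.647 -0.059 -1.347
v 0.351 -0.005 -0.995
v 0.104 0.379 -1.073
v 0.583 0.292 -1.643
v -0.747 -0.161 -1.893
v -0.347 -0.783 -1.767
v -0.204 -0.599 -2.167
v -0.451 -0.215 -2.245
v -0.777 -0.088 -1.436
v -0.377 -0.709 -1.31
v -0.282 -0.407 -0.972
v -0.529 -0.023 -1.05
v -0.683 -0.512 -1.597
v -0.975 0.682 1.802
v -0.12 0.98 2.054
v -1.545 0.878 3.498
v -0.361 1.383 1.927
v -0.767 1.598 1.766
v -1.229 1.568 1.615
v -1.622 1.301 1.514
v -1.843 0.867 1.49
v -1.831 0.385 1.549
v -1.589 -0.018 1.677
v -1.184 -0.234 1.837
v -0.722 -0.203 1.989
v -0.329 0.064 2.09
v -0.108 0.497 2.114
f 1 38 17
f 38 12 41
f 17 41 6
f 38 41 17
f 1 17 13
f 17 6 18
f 13 18 2
f 17 18 13
f 1 13 22
f 13 2 23
f 22 23 8
f 13 23 22
f 1 22 34
f 22 8 37
f 34 37 11
f 22 37 34
f 1 34 38
f 34 11 42
f 38 42 12
f 34 42 38
f 2 18 29
f 18 6 32
f 29 32 10
f 18 32 29
f 6 41 19
f 41 12 40
f 19 40 5
f 41 40 19
f 12 42 39
f 42 11 35
f 39 35 3
f 42 35 39
f 11 37 36
f 37 8 24
f 36 24 7
f 37 24 36
f 8 23 28
f 23 2 25
f 28 25 9
f 23 25 28
f 4 30 16
f 30 10 31
f 16 31 5
f 30 31 16
f 4 16 14
f 16 5 15
f 14 15 3
f 16 15 14
f 4 14 21
f 14 3 20
f 21 20 7
f 14 20 21
f 4 21 26
f 21 7 27
f 26 27 9
f 21 27 26
f 4 26 30
f 26 9 33
f 30 33 10
f 26 33 30
f 5 31 19
f 31 10 32
f 19 32 6
f 31 32 19
f 3 15 39
f 15 5 40
f 39 40 12
f 15 40 39
f 7 20 36
f 20 3 35
f 36 35 11
f 20 35 36
f 9 27 28
f 27 7 24
f 28 24 8
f 27 24 28
f 10 33 29
f 33 9 25
f 29 25 2
f 33 25 29
f 44 43 46
f 44 46 45
f 46 43 47
f 46 47 45
f 47 43 48
f 47 48 45
f 48 43 49
f 48 49 45
f 49 43 50
f 49 50 45
f 50 43 51
f 50 51 45
f 51 43 52
f 51 52 45
f 52 43 53
f 52 53 45
f 53 43 54
f 53 54 45
f 54 43 55
f 54 55 45
f 55 43 56
f 55 56 45
f 56 43 44
f 56 44 45



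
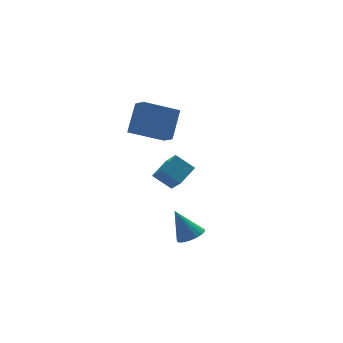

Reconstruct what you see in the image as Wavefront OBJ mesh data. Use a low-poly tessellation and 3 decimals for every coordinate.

v -3.97 3.363 0.479
v -3.931 2.419 1.061
v -3.091 4.304 1.944
v -3.052 3.36 2.526
v -2.088 2.92 -0.366
v -2.049 1.976 0.216
v -1.209 3.861 1.099
v -1.17 2.917 1.681
v -4.144 -0.122 -0.869
v -4.105 -1.118 0.056
v -3.095 0.434 -0.315
v -3.056 -0.562 0.61
v -3.384 -0.798 -1.63
v -3.345 -1.794 -0.705
v -2.335 -0.242 -1.076
v -2.296 -1.238 -0.151
v -3.568 -3.465 -3.491
v -2.874 -3.616 -3.169
v -4.152 -2.815 -1.929
v -2.833 -3.314 -3.279
v -2.919 -3.038 -3.426
v -3.117 -2.836 -3.585
v -3.393 -2.743 -3.727
v -3.7 -2.774 -3.828
v -3.983 -2.926 -3.871
v -4.195 -3.17 -3.848
v -4.299 -3.466 -3.764
v -4.276 -3.761 -3.632
v -4.131 -4.006 -3.476
v -3.888 -4.156 -3.323
v -3.59 -4.188 -3.198
v -3.288 -4.095 -3.124
v -3.035 -3.892 -3.114
f 2 4 1
f 5 2 1
f 1 4 3
f 3 5 1
f 2 8 4
f 6 2 5
f 6 8 2
f 4 8 3
f 7 5 3
f 3 8 7
f 7 6 5
f 8 6 7
f 10 12 9
f 13 10 9
f 9 12 11
f 11 13 9
f 10 16 12
f 14 10 13
f 14 16 10
f 12 16 11
f 15 13 11
f 11 16 15
f 15 14 13
f 16 14 15
f 18 17 20
f 18 20 19
f 20 17 21
f 20 21 19
f 21 17 22
f 21 22 19
f 22 17 23
f 22 23 19
f 23 17 24
f 23 24 19
f 24 17 25
f 24 25 19
f 25 17 26
f 25 26 19
f 26 17 27
f 26 27 19
f 27 17 28
f 27 28 19
f 28 17 29
f 28 29 19
f 29 17 30
f 29 30 19
f 30 17 31
f 30 31 19
f 31 17 32
f 31 32 19
f 32 17 33
f 32 33 19
f 33 17 18
f 33 18 19



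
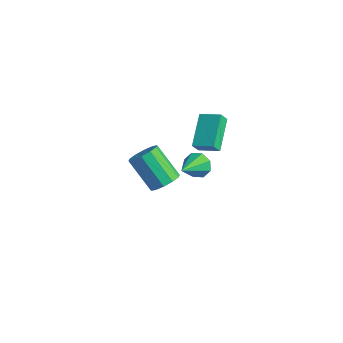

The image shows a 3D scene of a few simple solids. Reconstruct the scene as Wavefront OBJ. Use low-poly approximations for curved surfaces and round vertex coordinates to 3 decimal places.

v -0.382 0.691 2.156
v -1.556 2.126 3.283
v -0.437 1.168 1.491
v -1.611 2.603 2.618
v 0.691 1.297 2.502
v -0.483 2.732 3.629
v 0.636 1.774 1.837
v -0.538 3.209 2.964
v 2.107 -3.015 2.89
v 2.59 -2.533 3.428
v 1.156 -2.862 5.009
v 0.673 -3.345 4.47
v 2.242 -2.207 3.18
v 0.808 -2.536 4.761
v 1.842 -2.19 2.821
v 0.408 -2.519 4.402
v 1.544 -2.488 2.488
v 0.109 -2.817 4.069
v 1.46 -2.988 2.308
v 0.026 -3.317 3.889
v 1.624 -3.498 2.351
v 0.19 -3.827 3.932
v 1.972 -3.824 2.599
v 0.538 -4.153 4.18
v 2.372 -3.841 2.958
v 0.938 -4.17 4.539
v 2.671 -3.543 3.291
v 1.236 -3.872 4.872
v 2.754 -3.043 3.471
v 1.32 -3.372 5.052
v -3.321 3.434 -3.075
v -2.772 3.901 -2.57
v -2.699 1.806 -2.245
v -3.376 3.816 -2.284
v -3.947 3.507 -2.462
v -4.152 3.156 -2.998
v -3.87 2.967 -3.58
v -3.266 3.052 -3.866
v -2.694 3.36 -3.688
v -2.49 3.712 -3.152
f 2 4 1
f 5 2 1
f 1 4 3
f 3 5 1
f 2 8 4
f 6 2 5
f 6 8 2
f 4 8 3
f 7 5 3
f 3 8 7
f 7 6 5
f 8 6 7
f 10 9 13
f 10 13 11
f 11 13 14
f 11 14 12
f 13 9 15
f 13 15 14
f 14 15 16
f 14 16 12
f 15 9 17
f 15 17 16
f 16 17 18
f 16 18 12
f 17 9 19
f 17 19 18
f 18 19 20
f 18 20 12
f 19 9 21
f 19 21 20
f 20 21 22
f 20 22 12
f 21 9 23
f 21 23 22
f 22 23 24
f 22 24 12
f 23 9 25
f 23 25 24
f 24 25 26
f 24 26 12
f 25 9 27
f 25 27 26
f 26 27 28
f 26 28 12
f 27 9 29
f 27 29 28
f 28 29 30
f 28 30 12
f 29 9 10
f 29 10 30
f 30 10 11
f 30 11 12
f 32 31 34
f 32 34 33
f 34 31 35
f 34 35 33
f 35 31 36
f 35 36 33
f 36 31 37
f 36 37 33
f 37 31 38
f 37 38 33
f 38 31 39
f 38 39 33
f 39 31 40
f 39 40 33
f 40 31 32
f 40 32 33



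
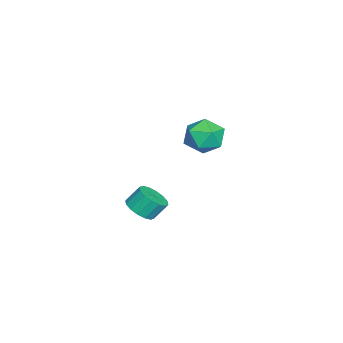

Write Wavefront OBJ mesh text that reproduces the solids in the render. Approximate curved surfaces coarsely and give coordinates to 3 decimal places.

v 2.593 -0.906 -0.865
v 3.302 -1.213 -0.444
v 3.056 -0.561 0.446
v 2.347 -0.254 0.025
v 3.449 -0.847 -0.671
v 3.204 -0.195 0.218
v 3.367 -0.497 -0.951
v 3.122 0.155 -0.061
v 3.078 -0.256 -1.207
v 2.832 0.396 -0.318
v 2.658 -0.19 -1.372
v 2.413 0.462 -0.482
v 2.221 -0.315 -1.401
v 1.976 0.337 -0.511
v 1.884 -0.599 -1.286
v 1.638 0.053 -0.396
v 1.736 -0.965 -1.058
v 1.491 -0.313 -0.169
v 1.818 -1.315 -0.779
v 1.573 -0.663 0.111
v 2.108 -1.556 -0.522
v 1.862 -0.904 0.367
v 2.527 -1.622 -0.358
v 2.282 -0.97 0.532
v 2.964 -1.497 -0.329
v 2.719 -0.845 0.561
v -4.129 2.095 1.394
v -3.04 1.643 1.664
v -4.48 0.557 0.236
v -3.391 0.105 0.506
v -4.256 0.143 1.35
v -4.039 1.093 2.066
v -3.481 1.107 -0.166
v -3.264 2.057 0.55
v -2.64 1.033 0.7
v -3.119 0.437 1.637
v -4.401 1.763 0.263
v -4.88 1.167 1.2
f 2 1 5
f 2 5 3
f 3 5 6
f 3 6 4
f 5 1 7
f 5 7 6
f 6 7 8
f 6 8 4
f 7 1 9
f 7 9 8
f 8 9 10
f 8 10 4
f 9 1 11
f 9 11 10
f 10 11 12
f 10 12 4
f 11 1 13
f 11 13 12
f 12 13 14
f 12 14 4
f 13 1 15
f 13 15 14
f 14 15 16
f 14 16 4
f 15 1 17
f 15 17 16
f 16 17 18
f 16 18 4
f 17 1 19
f 17 19 18
f 18 19 20
f 18 20 4
f 19 1 21
f 19 21 20
f 20 21 22
f 20 22 4
f 21 1 23
f 21 23 22
f 22 23 24
f 22 24 4
f 23 1 25
f 23 25 24
f 24 25 26
f 24 26 4
f 25 1 2
f 25 2 26
f 26 2 3
f 26 3 4
f 27 38 32
f 27 32 28
f 27 28 34
f 27 34 37
f 27 37 38
f 28 32 36
f 32 38 31
f 38 37 29
f 37 34 33
f 34 28 35
f 30 36 31
f 30 31 29
f 30 29 33
f 30 33 35
f 30 35 36
f 31 36 32
f 29 31 38
f 33 29 37
f 35 33 34
f 36 35 28



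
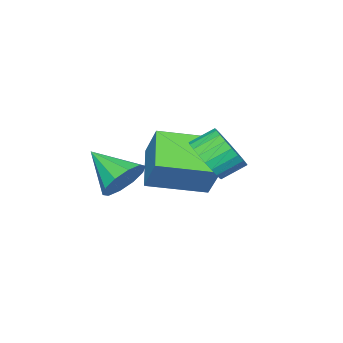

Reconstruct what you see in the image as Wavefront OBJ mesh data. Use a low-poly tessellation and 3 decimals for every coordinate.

v -3.479 -0.286 -4.552
v -4.646 -1.168 -3.666
v -3.066 0.511 -3.215
v -4.233 -0.371 -2.33
v -2.007 -1.789 -4.11
v -3.174 -2.671 -3.225
v -1.594 -0.992 -2.774
v -2.761 -1.874 -1.888
v -0.187 -1.106 -2.89
v 0.546 -0.865 -2.446
v -0.233 -2.514 -2.05
v 0.109 -0.683 -2.165
v -0.441 -0.663 -2.161
v -0.893 -0.812 -2.436
v -1.076 -1.073 -2.884
v -0.919 -1.347 -3.335
v -0.482 -1.529 -3.615
v 0.067 -1.55 -3.619
v 0.52 -1.401 -3.344
v 0.703 -1.139 -2.896
v -2.253 0.496 -2.339
v -1.91 0.159 -1.578
v -2.583 0.687 -1.041
v -2.927 1.024 -1.801
v -1.716 0.449 -1.619
v -2.389 0.976 -1.081
v -1.603 0.746 -1.769
v -2.276 1.273 -1.231
v -1.589 1.004 -2.006
v -2.262 1.532 -1.469
v -1.677 1.186 -2.294
v -2.35 1.713 -1.756
v -1.852 1.262 -2.588
v -2.525 1.79 -2.051
v -2.088 1.222 -2.845
v -2.761 1.75 -2.307
v -2.35 1.071 -3.024
v -3.023 1.599 -2.487
v -2.597 0.833 -3.099
v -3.27 1.361 -2.562
v -2.791 0.544 -3.059
v -3.464 1.071 -2.521
v -2.904 0.247 -2.909
v -3.577 0.774 -2.371
v -2.918 -0.012 -2.671
v -3.591 0.516 -2.134
v -2.83 -0.193 -2.384
v -3.503 0.334 -1.846
v -2.655 -0.27 -2.089
v -3.328 0.258 -1.552
v -2.419 -0.23 -1.833
v -3.092 0.298 -1.295
v -2.157 -0.079 -1.653
v -2.83 0.449 -1.116
f 2 4 1
f 5 2 1
f 1 4 3
f 3 5 1
f 2 8 4
f 6 2 5
f 6 8 2
f 4 8 3
f 7 5 3
f 3 8 7
f 7 6 5
f 8 6 7
f 10 9 12
f 10 12 11
f 12 9 13
f 12 13 11
f 13 9 14
f 13 14 11
f 14 9 15
f 14 15 11
f 15 9 16
f 15 16 11
f 16 9 17
f 16 17 11
f 17 9 18
f 17 18 11
f 18 9 19
f 18 19 11
f 19 9 20
f 19 20 11
f 20 9 10
f 20 10 11
f 22 21 25
f 22 25 23
f 23 25 26
f 23 26 24
f 25 21 27
f 25 27 26
f 26 27 28
f 26 28 24
f 27 21 29
f 27 29 28
f 28 29 30
f 28 30 24
f 29 21 31
f 29 31 30
f 30 31 32
f 30 32 24
f 31 21 33
f 31 33 32
f 32 33 34
f 32 34 24
f 33 21 35
f 33 35 34
f 34 35 36
f 34 36 24
f 35 21 37
f 35 37 36
f 36 37 38
f 36 38 24
f 37 21 39
f 37 39 38
f 38 39 40
f 38 40 24
f 39 21 41
f 39 41 40
f 40 41 42
f 40 42 24
f 41 21 43
f 41 43 42
f 42 43 44
f 42 44 24
f 43 21 45
f 43 45 44
f 44 45 46
f 44 46 24
f 45 21 47
f 45 47 46
f 46 47 48
f 46 48 24
f 47 21 49
f 47 49 48
f 48 49 50
f 48 50 24
f 49 21 51
f 49 51 50
f 50 51 52
f 50 52 24
f 51 21 53
f 51 53 52
f 52 53 54
f 52 54 24
f 53 21 22
f 53 22 54
f 54 22 23
f 54 23 24



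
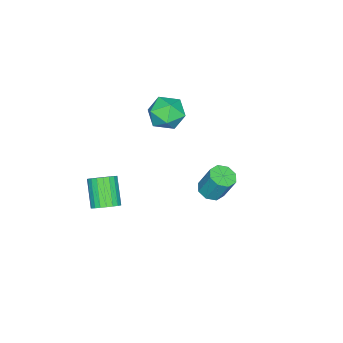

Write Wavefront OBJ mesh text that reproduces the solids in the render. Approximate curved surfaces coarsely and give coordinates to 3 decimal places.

v 0.172 1.124 -2.468
v 0.601 1.677 -2.738
v 0.637 2.369 -1.262
v 0.208 1.816 -0.992
v 0.04 1.794 -2.779
v 0.077 2.486 -1.303
v -0.443 1.518 -2.637
v -0.407 2.21 -1.162
v -0.566 1.012 -2.397
v -0.53 1.704 -0.922
v -0.257 0.571 -2.198
v -0.221 1.263 -0.722
v 0.303 0.454 -2.157
v 0.34 1.146 -0.681
v 0.787 0.73 -2.298
v 0.823 1.422 -0.823
v 0.91 1.236 -2.538
v 0.946 1.928 -1.063
v -3.609 -2.525 -1.017
v -3.231 -2.972 -2.014
v -3.769 -4.248 -0.306
v -3.391 -4.695 -1.303
v -2.669 -4.095 -0.627
v -2.57 -3.03 -1.067
v -4.43 -4.19 -1.253
v -4.331 -3.125 -1.693
v -3.738 -4.001 -2.16
v -2.65 -3.942 -1.774
v -4.35 -3.278 -0.546
v -3.262 -3.219 -0.16
v 3.447 -3.073 -3.185
v 4.039 -3.547 -3.049
v 3.125 -4.32 -1.759
v 2.533 -3.847 -1.895
v 4.105 -3.301 -2.855
v 3.19 -4.074 -1.565
v 4.057 -3.016 -2.718
v 3.142 -3.789 -1.428
v 3.904 -2.74 -2.662
v 2.989 -3.513 -1.372
v 3.671 -2.523 -2.696
v 2.757 -3.296 -1.406
v 3.4 -2.4 -2.814
v 2.486 -3.173 -1.525
v 3.137 -2.394 -2.997
v 2.223 -3.167 -1.707
v 2.928 -2.505 -3.212
v 2.014 -3.278 -1.922
v 2.809 -2.715 -3.423
v 1.894 -3.488 -2.133
v 2.799 -2.987 -3.592
v 1.885 -3.76 -2.302
v 2.902 -3.273 -3.691
v 1.988 -4.046 -2.401
v 3.099 -3.525 -3.702
v 2.185 -4.298 -2.413
v 3.357 -3.699 -3.624
v 2.442 -4.472 -2.334
v 3.629 -3.765 -3.47
v 2.715 -4.538 -2.18
v 3.871 -3.711 -3.267
v 2.956 -4.484 -1.977
f 2 1 5
f 2 5 3
f 3 5 6
f 3 6 4
f 5 1 7
f 5 7 6
f 6 7 8
f 6 8 4
f 7 1 9
f 7 9 8
f 8 9 10
f 8 10 4
f 9 1 11
f 9 11 10
f 10 11 12
f 10 12 4
f 11 1 13
f 11 13 12
f 12 13 14
f 12 14 4
f 13 1 15
f 13 15 14
f 14 15 16
f 14 16 4
f 15 1 17
f 15 17 16
f 16 17 18
f 16 18 4
f 17 1 2
f 17 2 18
f 18 2 3
f 18 3 4
f 19 30 24
f 19 24 20
f 19 20 26
f 19 26 29
f 19 29 30
f 20 24 28
f 24 30 23
f 30 29 21
f 29 26 25
f 26 20 27
f 22 28 23
f 22 23 21
f 22 21 25
f 22 25 27
f 22 27 28
f 23 28 24
f 21 23 30
f 25 21 29
f 27 25 26
f 28 27 20
f 32 31 35
f 32 35 33
f 33 35 36
f 33 36 34
f 35 31 37
f 35 37 36
f 36 37 38
f 36 38 34
f 37 31 39
f 37 39 38
f 38 39 40
f 38 40 34
f 39 31 41
f 39 41 40
f 40 41 42
f 40 42 34
f 41 31 43
f 41 43 42
f 42 43 44
f 42 44 34
f 43 31 45
f 43 45 44
f 44 45 46
f 44 46 34
f 45 31 47
f 45 47 46
f 46 47 48
f 46 48 34
f 47 31 49
f 47 49 48
f 48 49 50
f 48 50 34
f 49 31 51
f 49 51 50
f 50 51 52
f 50 52 34
f 51 31 53
f 51 53 52
f 52 53 54
f 52 54 34
f 53 31 55
f 53 55 54
f 54 55 56
f 54 56 34
f 55 31 57
f 55 57 56
f 56 57 58
f 56 58 34
f 57 31 59
f 57 59 58
f 58 59 60
f 58 60 34
f 59 31 61
f 59 61 60
f 60 61 62
f 60 62 34
f 61 31 32
f 61 32 62
f 62 32 33
f 62 33 34



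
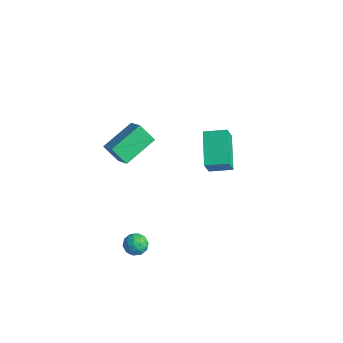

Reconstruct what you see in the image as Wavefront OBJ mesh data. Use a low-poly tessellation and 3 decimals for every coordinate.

v -1.061 3.32 -1.608
v -0.811 2.8 -0.544
v -0.219 4.249 -1.351
v 0.031 3.73 -0.287
v 0.489 2.17 -2.533
v 0.739 1.651 -1.469
v 1.331 3.1 -2.276
v 1.581 2.58 -1.212
v 2.071 -3.015 -4.079
v 2.439 -3.575 -3.945
v 1.161 -3.525 -3.715
v 1.529 -4.085 -3.581
v 1.618 -3.521 -3.207
v 2.181 -3.205 -3.432
v 1.419 -3.895 -4.228
v 1.982 -3.579 -4.453
v 2.036 -4.119 -4.037
v 2.159 -3.888 -3.406
v 1.441 -3.212 -4.254
v 1.564 -2.981 -3.623
v 2.335 -3.25 -4.044
v 1.265 -3.85 -3.616
v 1.317 -3.518 -3.396
v 1.534 -3.847 -3.317
v 2.183 -3.032 -3.743
v 2.4 -3.362 -3.664
v 1.917 -3.33 -3.23
v 1.2 -3.738 -3.996
v 1.417 -4.068 -3.917
v 2.066 -3.253 -4.343
v 2.283 -3.582 -4.264
v 1.683 -3.77 -4.43
v 2.314 -3.899 -4.02
v 1.779 -4.199 -3.805
v 1.715 -4.087 -4.186
v 2.046 -3.902 -4.318
v 2.387 -3.763 -3.649
v 1.851 -4.063 -3.434
v 1.904 -3.731 -3.214
v 2.235 -3.546 -3.347
v 2.15 -4.083 -3.703
v 1.749 -3.037 -4.226
v 1.213 -3.337 -4.011
v 1.365 -3.554 -4.313
v 1.696 -3.369 -4.446
v 1.821 -2.901 -3.855
v 1.286 -3.201 -3.64
v 1.554 -3.198 -3.342
v 1.885 -3.013 -3.474
v 1.45 -3.017 -3.957
v -0.617 -2.747 0.721
v -1.329 -3.122 1.57
v -0.739 -0.913 1.427
v -1.451 -1.287 2.277
v 0.411 -2.973 1.483
v -0.301 -3.347 2.333
v 0.289 -1.138 2.19
v -0.423 -1.513 3.039
f 2 4 1
f 5 2 1
f 1 4 3
f 3 5 1
f 2 8 4
f 6 2 5
f 6 8 2
f 4 8 3
f 7 5 3
f 3 8 7
f 7 6 5
f 8 6 7
f 9 46 25
f 46 20 49
f 25 49 14
f 46 49 25
f 9 25 21
f 25 14 26
f 21 26 10
f 25 26 21
f 9 21 30
f 21 10 31
f 30 31 16
f 21 31 30
f 9 30 42
f 30 16 45
f 42 45 19
f 30 45 42
f 9 42 46
f 42 19 50
f 46 50 20
f 42 50 46
f 10 26 37
f 26 14 40
f 37 40 18
f 26 40 37
f 14 49 27
f 49 20 48
f 27 48 13
f 49 48 27
f 20 50 47
f 50 19 43
f 47 43 11
f 50 43 47
f 19 45 44
f 45 16 32
f 44 32 15
f 45 32 44
f 16 31 36
f 31 10 33
f 36 33 17
f 31 33 36
f 12 38 24
f 38 18 39
f 24 39 13
f 38 39 24
f 12 24 22
f 24 13 23
f 22 23 11
f 24 23 22
f 12 22 29
f 22 11 28
f 29 28 15
f 22 28 29
f 12 29 34
f 29 15 35
f 34 35 17
f 29 35 34
f 12 34 38
f 34 17 41
f 38 41 18
f 34 41 38
f 13 39 27
f 39 18 40
f 27 40 14
f 39 40 27
f 11 23 47
f 23 13 48
f 47 48 20
f 23 48 47
f 15 28 44
f 28 11 43
f 44 43 19
f 28 43 44
f 17 35 36
f 35 15 32
f 36 32 16
f 35 32 36
f 18 41 37
f 41 17 33
f 37 33 10
f 41 33 37
f 52 54 51
f 55 52 51
f 51 54 53
f 53 55 51
f 52 58 54
f 56 52 55
f 56 58 52
f 54 58 53
f 57 55 53
f 53 58 57
f 57 56 55
f 58 56 57



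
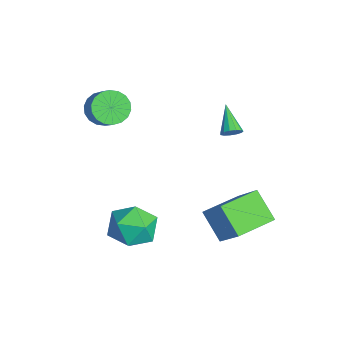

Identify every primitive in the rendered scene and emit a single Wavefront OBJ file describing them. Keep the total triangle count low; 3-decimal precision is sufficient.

v 0.262 2.182 2.239
v 0.554 2.304 2.652
v -1.022 2.278 3.121
v 0.484 2.557 2.522
v 0.344 2.691 2.303
v 0.177 2.664 2.064
v 0.038 2.483 1.88
v -0.031 2.207 1.81
v -0.006 1.923 1.877
v 0.103 1.721 2.059
v 0.263 1.665 2.298
v 0.423 1.773 2.518
v 0.531 2.012 2.65
v -3.101 -2.77 2.222
v -2.558 -2.447 1.553
v -1.636 -2.307 2.369
v -2.179 -2.63 3.038
v -2.738 -2.108 1.697
v -1.815 -1.968 2.513
v -2.989 -1.9 1.944
v -2.066 -1.76 2.761
v -3.262 -1.865 2.247
v -2.339 -1.724 3.064
v -3.503 -2.009 2.545
v -2.581 -1.868 3.361
v -3.665 -2.303 2.779
v -2.743 -2.163 3.595
v -3.716 -2.691 2.902
v -2.793 -2.55 3.718
v -3.644 -3.093 2.891
v -2.722 -2.953 3.707
v -3.465 -3.432 2.747
v -2.542 -3.292 3.563
v -3.214 -3.64 2.499
v -2.291 -3.5 3.316
v -2.941 -3.676 2.196
v -2.018 -3.535 3.013
v -2.699 -3.532 1.899
v -1.777 -3.391 2.715
v -2.537 -3.237 1.665
v -1.615 -3.097 2.481
v -2.487 -2.85 1.542
v -1.564 -2.709 2.358
v 1.069 -2.322 -1.235
v 2.101 -1.658 -1.139
v 2.139 -3.902 -1.801
v 3.171 -3.238 -1.705
v 2.542 -3.547 -0.694
v 1.88 -2.57 -0.344
v 2.36 -2.99 -2.596
v 1.698 -2.013 -2.246
v 2.898 -2.071 -1.98
v 3.011 -2.415 -0.805
v 1.229 -3.145 -2.135
v 1.342 -3.489 -0.96
v 2.303 1.119 -3.419
v 1.115 0.646 -2.283
v 1.639 2.972 -3.342
v 0.451 2.499 -2.206
v 3.669 1.541 -1.814
v 2.481 1.068 -0.678
v 3.005 3.394 -1.737
v 1.817 2.921 -0.601
f 2 1 4
f 2 4 3
f 4 1 5
f 4 5 3
f 5 1 6
f 5 6 3
f 6 1 7
f 6 7 3
f 7 1 8
f 7 8 3
f 8 1 9
f 8 9 3
f 9 1 10
f 9 10 3
f 10 1 11
f 10 11 3
f 11 1 12
f 11 12 3
f 12 1 13
f 12 13 3
f 13 1 2
f 13 2 3
f 15 14 18
f 15 18 16
f 16 18 19
f 16 19 17
f 18 14 20
f 18 20 19
f 19 20 21
f 19 21 17
f 20 14 22
f 20 22 21
f 21 22 23
f 21 23 17
f 22 14 24
f 22 24 23
f 23 24 25
f 23 25 17
f 24 14 26
f 24 26 25
f 25 26 27
f 25 27 17
f 26 14 28
f 26 28 27
f 27 28 29
f 27 29 17
f 28 14 30
f 28 30 29
f 29 30 31
f 29 31 17
f 30 14 32
f 30 32 31
f 31 32 33
f 31 33 17
f 32 14 34
f 32 34 33
f 33 34 35
f 33 35 17
f 34 14 36
f 34 36 35
f 35 36 37
f 35 37 17
f 36 14 38
f 36 38 37
f 37 38 39
f 37 39 17
f 38 14 40
f 38 40 39
f 39 40 41
f 39 41 17
f 40 14 42
f 40 42 41
f 41 42 43
f 41 43 17
f 42 14 15
f 42 15 43
f 43 15 16
f 43 16 17
f 44 55 49
f 44 49 45
f 44 45 51
f 44 51 54
f 44 54 55
f 45 49 53
f 49 55 48
f 55 54 46
f 54 51 50
f 51 45 52
f 47 53 48
f 47 48 46
f 47 46 50
f 47 50 52
f 47 52 53
f 48 53 49
f 46 48 55
f 50 46 54
f 52 50 51
f 53 52 45
f 57 59 56
f 60 57 56
f 56 59 58
f 58 60 56
f 57 63 59
f 61 57 60
f 61 63 57
f 59 63 58
f 62 60 58
f 58 63 62
f 62 61 60
f 63 61 62



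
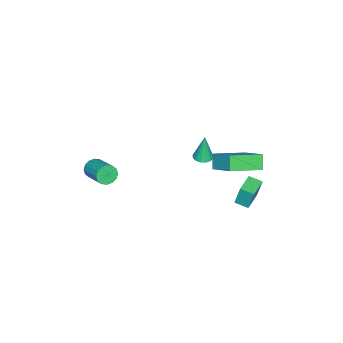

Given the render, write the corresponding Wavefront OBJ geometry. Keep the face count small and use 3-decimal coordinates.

v 2.052 -4.392 -1.228
v 2.531 -4.506 -1.682
v 3.428 -3.262 -1.046
v 2.948 -3.148 -0.592
v 2.319 -4.276 -1.831
v 3.216 -3.032 -1.195
v 2.035 -4.077 -1.819
v 2.932 -2.834 -1.183
v 1.755 -3.963 -1.649
v 2.652 -2.719 -1.013
v 1.555 -3.963 -1.366
v 2.452 -2.72 -0.73
v 1.488 -4.079 -1.046
v 2.385 -2.835 -0.409
v 1.572 -4.278 -0.774
v 2.469 -3.034 -0.138
v 1.784 -4.508 -0.625
v 2.681 -3.264 0.011
v 2.068 -4.706 -0.637
v 2.965 -3.463 -0.001
v 2.348 -4.821 -0.807
v 3.245 -3.577 -0.171
v 2.548 -4.82 -1.09
v 3.445 -3.577 -0.454
v 2.615 -4.705 -1.411
v 3.512 -3.461 -0.774
v 1.012 1.819 1.287
v 1.58 1.931 1.31
v 0.928 1.881 2.973
v 1.448 2.201 1.294
v 1.199 2.367 1.275
v 0.9 2.387 1.26
v 0.631 2.255 1.252
v 0.463 2.005 1.253
v 0.443 1.706 1.263
v 0.575 1.437 1.279
v 0.824 1.27 1.298
v 1.123 1.25 1.313
v 1.393 1.383 1.322
v 1.56 1.632 1.321
v -2.719 2.795 -4.59
v -2.766 3.104 -3.236
v -2.734 3.643 -4.785
v -2.78 3.952 -3.43
v -1.32 2.828 -4.55
v -1.366 3.137 -3.195
v -1.334 3.676 -4.744
v -1.381 3.985 -3.39
v -1.662 3.292 -1.433
v -2.248 3.036 -0.625
v -0.933 4.633 -0.479
v -1.518 4.378 0.328
v -0.102 1.942 -0.728
v -0.687 1.687 0.079
v 0.628 3.284 0.225
v 0.042 3.028 1.033
f 2 1 5
f 2 5 3
f 3 5 6
f 3 6 4
f 5 1 7
f 5 7 6
f 6 7 8
f 6 8 4
f 7 1 9
f 7 9 8
f 8 9 10
f 8 10 4
f 9 1 11
f 9 11 10
f 10 11 12
f 10 12 4
f 11 1 13
f 11 13 12
f 12 13 14
f 12 14 4
f 13 1 15
f 13 15 14
f 14 15 16
f 14 16 4
f 15 1 17
f 15 17 16
f 16 17 18
f 16 18 4
f 17 1 19
f 17 19 18
f 18 19 20
f 18 20 4
f 19 1 21
f 19 21 20
f 20 21 22
f 20 22 4
f 21 1 23
f 21 23 22
f 22 23 24
f 22 24 4
f 23 1 25
f 23 25 24
f 24 25 26
f 24 26 4
f 25 1 2
f 25 2 26
f 26 2 3
f 26 3 4
f 28 27 30
f 28 30 29
f 30 27 31
f 30 31 29
f 31 27 32
f 31 32 29
f 32 27 33
f 32 33 29
f 33 27 34
f 33 34 29
f 34 27 35
f 34 35 29
f 35 27 36
f 35 36 29
f 36 27 37
f 36 37 29
f 37 27 38
f 37 38 29
f 38 27 39
f 38 39 29
f 39 27 40
f 39 40 29
f 40 27 28
f 40 28 29
f 42 44 41
f 45 42 41
f 41 44 43
f 43 45 41
f 42 48 44
f 46 42 45
f 46 48 42
f 44 48 43
f 47 45 43
f 43 48 47
f 47 46 45
f 48 46 47
f 50 52 49
f 53 50 49
f 49 52 51
f 51 53 49
f 50 56 52
f 54 50 53
f 54 56 50
f 52 56 51
f 55 53 51
f 51 56 55
f 55 54 53
f 56 54 55



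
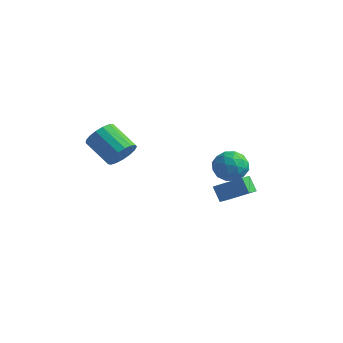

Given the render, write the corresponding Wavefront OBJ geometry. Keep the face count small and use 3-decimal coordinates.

v -2.405 -3.839 -0.599
v -1.844 -3.708 0.291
v -3.635 -3.51 1.389
v -4.195 -3.641 0.499
v -1.901 -3.237 0.113
v -3.692 -3.039 1.211
v -2.073 -2.903 -0.228
v -3.864 -2.705 0.87
v -2.322 -2.784 -0.654
v -4.112 -2.586 0.444
v -2.589 -2.906 -1.068
v -4.38 -2.708 0.031
v -2.814 -3.242 -1.374
v -4.605 -3.044 -0.276
v -2.945 -3.715 -1.503
v -4.736 -3.517 -0.404
v -2.952 -4.216 -1.424
v -4.743 -4.018 -0.326
v -2.834 -4.631 -1.157
v -4.625 -4.433 -0.059
v -2.618 -4.864 -0.762
v -4.409 -4.666 0.336
v -2.352 -4.863 -0.33
v -4.143 -4.665 0.769
v -2.099 -4.627 0.041
v -3.89 -4.429 1.139
v -1.916 -4.21 0.265
v -3.706 -4.012 1.363
v 1.662 0.257 -3.663
v 1.751 -0.658 -3.352
v 3.335 0.786 -2.584
v 3.424 -0.129 -2.274
v 2.336 0.009 -4.586
v 2.425 -0.906 -4.276
v 4.009 0.538 -3.508
v 4.098 -0.377 -3.197
v 2.96 -1.479 -0.187
v 3.939 -0.949 -0.411
v 3.841 -3.091 -0.149
v 4.82 -2.561 -0.373
v 4.312 -2.415 0.632
v 3.768 -1.419 0.609
v 4.012 -2.621 -1.169
v 3.468 -1.625 -1.192
v 4.59 -1.655 -1.017
v 4.775 -1.528 0.096
v 3.005 -2.512 -0.656
v 3.19 -2.385 0.457
v 3.372 -1.072 -0.302
v 4.408 -2.968 -0.258
v 4.109 -2.882 0.333
v 4.685 -2.57 0.202
v 3.271 -1.349 0.297
v 3.847 -1.037 0.166
v 4.066 -1.899 0.779
v 3.933 -3.003 -0.726
v 4.509 -2.691 -0.857
v 3.095 -1.47 -0.762
v 3.671 -1.158 -0.893
v 3.714 -2.141 -1.339
v 4.33 -1.176 -0.79
v 4.848 -2.123 -0.768
v 4.373 -2.159 -1.236
v 4.053 -1.573 -1.25
v 4.439 -1.101 -0.136
v 4.957 -2.049 -0.114
v 4.658 -1.963 0.477
v 4.338 -1.377 0.463
v 4.821 -1.516 -0.492
v 2.823 -1.991 -0.446
v 3.341 -2.939 -0.424
v 3.442 -2.663 -1.023
v 3.122 -2.077 -1.037
v 2.932 -1.917 0.208
v 3.45 -2.864 0.23
v 3.727 -2.467 0.69
v 3.407 -1.881 0.676
v 2.959 -2.524 -0.068
f 2 1 5
f 2 5 3
f 3 5 6
f 3 6 4
f 5 1 7
f 5 7 6
f 6 7 8
f 6 8 4
f 7 1 9
f 7 9 8
f 8 9 10
f 8 10 4
f 9 1 11
f 9 11 10
f 10 11 12
f 10 12 4
f 11 1 13
f 11 13 12
f 12 13 14
f 12 14 4
f 13 1 15
f 13 15 14
f 14 15 16
f 14 16 4
f 15 1 17
f 15 17 16
f 16 17 18
f 16 18 4
f 17 1 19
f 17 19 18
f 18 19 20
f 18 20 4
f 19 1 21
f 19 21 20
f 20 21 22
f 20 22 4
f 21 1 23
f 21 23 22
f 22 23 24
f 22 24 4
f 23 1 25
f 23 25 24
f 24 25 26
f 24 26 4
f 25 1 27
f 25 27 26
f 26 27 28
f 26 28 4
f 27 1 2
f 27 2 28
f 28 2 3
f 28 3 4
f 30 32 29
f 33 30 29
f 29 32 31
f 31 33 29
f 30 36 32
f 34 30 33
f 34 36 30
f 32 36 31
f 35 33 31
f 31 36 35
f 35 34 33
f 36 34 35
f 37 74 53
f 74 48 77
f 53 77 42
f 74 77 53
f 37 53 49
f 53 42 54
f 49 54 38
f 53 54 49
f 37 49 58
f 49 38 59
f 58 59 44
f 49 59 58
f 37 58 70
f 58 44 73
f 70 73 47
f 58 73 70
f 37 70 74
f 70 47 78
f 74 78 48
f 70 78 74
f 38 54 65
f 54 42 68
f 65 68 46
f 54 68 65
f 42 77 55
f 77 48 76
f 55 76 41
f 77 76 55
f 48 78 75
f 78 47 71
f 75 71 39
f 78 71 75
f 47 73 72
f 73 44 60
f 72 60 43
f 73 60 72
f 44 59 64
f 59 38 61
f 64 61 45
f 59 61 64
f 40 66 52
f 66 46 67
f 52 67 41
f 66 67 52
f 40 52 50
f 52 41 51
f 50 51 39
f 52 51 50
f 40 50 57
f 50 39 56
f 57 56 43
f 50 56 57
f 40 57 62
f 57 43 63
f 62 63 45
f 57 63 62
f 40 62 66
f 62 45 69
f 66 69 46
f 62 69 66
f 41 67 55
f 67 46 68
f 55 68 42
f 67 68 55
f 39 51 75
f 51 41 76
f 75 76 48
f 51 76 75
f 43 56 72
f 56 39 71
f 72 71 47
f 56 71 72
f 45 63 64
f 63 43 60
f 64 60 44
f 63 60 64
f 46 69 65
f 69 45 61
f 65 61 38
f 69 61 65



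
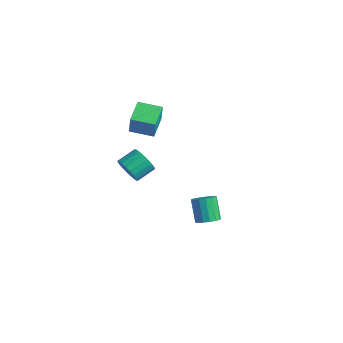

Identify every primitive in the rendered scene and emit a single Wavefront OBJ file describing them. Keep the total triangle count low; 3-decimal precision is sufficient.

v -3.264 0.883 1.584
v -2.928 0.699 2.764
v -4.016 1.975 1.969
v -3.68 1.791 3.148
v -2.24 1.649 1.412
v -1.904 1.465 2.591
v -2.992 2.741 1.796
v -2.656 2.557 2.976
v 3.651 0.118 -0.511
v 4.176 0.164 -0.184
v 3.474 0.488 0.898
v 2.949 0.442 0.571
v 4.127 0.458 -0.304
v 3.424 0.782 0.778
v 3.95 0.661 -0.48
v 3.248 0.984 0.603
v 3.693 0.718 -0.663
v 2.991 1.041 0.419
v 3.425 0.614 -0.806
v 2.723 0.938 0.276
v 3.217 0.378 -0.87
v 2.515 0.702 0.212
v 3.126 0.072 -0.838
v 2.424 0.396 0.244
v 3.176 -0.222 -0.718
v 2.473 0.102 0.364
v 3.352 -0.424 -0.543
v 2.65 -0.101 0.54
v 3.609 -0.481 -0.359
v 2.907 -0.158 0.723
v 3.877 -0.378 -0.216
v 3.175 -0.054 0.866
v 4.085 -0.142 -0.152
v 3.383 0.182 0.93
v -2.789 0.369 -0.924
v -2.392 0.615 -1.561
v -2.274 1.637 -1.093
v -2.671 1.391 -0.456
v -2.725 0.691 -1.643
v -2.607 1.713 -1.175
v -3.071 0.703 -1.582
v -2.953 1.725 -1.114
v -3.362 0.649 -1.391
v -3.243 1.671 -0.923
v -3.538 0.54 -1.107
v -3.42 1.562 -0.639
v -3.567 0.397 -0.788
v -3.449 1.418 -0.32
v -3.441 0.248 -0.495
v -3.323 1.27 -0.027
v -3.186 0.123 -0.287
v -3.068 1.145 0.181
v -2.853 0.047 -0.205
v -2.735 1.069 0.263
v -2.507 0.035 -0.266
v -2.389 1.057 0.202
v -2.217 0.089 -0.457
v -2.098 1.111 0.011
v -2.04 0.198 -0.741
v -1.922 1.22 -0.273
v -2.011 0.342 -1.06
v -1.893 1.363 -0.592
v -2.137 0.49 -1.353
v -2.019 1.512 -0.885
f 2 4 1
f 5 2 1
f 1 4 3
f 3 5 1
f 2 8 4
f 6 2 5
f 6 8 2
f 4 8 3
f 7 5 3
f 3 8 7
f 7 6 5
f 8 6 7
f 10 9 13
f 10 13 11
f 11 13 14
f 11 14 12
f 13 9 15
f 13 15 14
f 14 15 16
f 14 16 12
f 15 9 17
f 15 17 16
f 16 17 18
f 16 18 12
f 17 9 19
f 17 19 18
f 18 19 20
f 18 20 12
f 19 9 21
f 19 21 20
f 20 21 22
f 20 22 12
f 21 9 23
f 21 23 22
f 22 23 24
f 22 24 12
f 23 9 25
f 23 25 24
f 24 25 26
f 24 26 12
f 25 9 27
f 25 27 26
f 26 27 28
f 26 28 12
f 27 9 29
f 27 29 28
f 28 29 30
f 28 30 12
f 29 9 31
f 29 31 30
f 30 31 32
f 30 32 12
f 31 9 33
f 31 33 32
f 32 33 34
f 32 34 12
f 33 9 10
f 33 10 34
f 34 10 11
f 34 11 12
f 36 35 39
f 36 39 37
f 37 39 40
f 37 40 38
f 39 35 41
f 39 41 40
f 40 41 42
f 40 42 38
f 41 35 43
f 41 43 42
f 42 43 44
f 42 44 38
f 43 35 45
f 43 45 44
f 44 45 46
f 44 46 38
f 45 35 47
f 45 47 46
f 46 47 48
f 46 48 38
f 47 35 49
f 47 49 48
f 48 49 50
f 48 50 38
f 49 35 51
f 49 51 50
f 50 51 52
f 50 52 38
f 51 35 53
f 51 53 52
f 52 53 54
f 52 54 38
f 53 35 55
f 53 55 54
f 54 55 56
f 54 56 38
f 55 35 57
f 55 57 56
f 56 57 58
f 56 58 38
f 57 35 59
f 57 59 58
f 58 59 60
f 58 60 38
f 59 35 61
f 59 61 60
f 60 61 62
f 60 62 38
f 61 35 63
f 61 63 62
f 62 63 64
f 62 64 38
f 63 35 36
f 63 36 64
f 64 36 37
f 64 37 38

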